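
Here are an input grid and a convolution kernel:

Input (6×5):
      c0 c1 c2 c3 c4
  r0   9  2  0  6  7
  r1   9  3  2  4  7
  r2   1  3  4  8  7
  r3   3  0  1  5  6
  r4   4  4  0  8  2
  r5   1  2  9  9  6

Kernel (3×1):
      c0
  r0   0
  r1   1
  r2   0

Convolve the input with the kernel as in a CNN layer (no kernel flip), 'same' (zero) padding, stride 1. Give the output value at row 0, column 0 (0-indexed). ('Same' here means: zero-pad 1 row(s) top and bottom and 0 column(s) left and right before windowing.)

The receptive field on the zero-padded input at this output position is [0 / 9 / 9]. Elementwise product with the kernel and sum: 9·1.

9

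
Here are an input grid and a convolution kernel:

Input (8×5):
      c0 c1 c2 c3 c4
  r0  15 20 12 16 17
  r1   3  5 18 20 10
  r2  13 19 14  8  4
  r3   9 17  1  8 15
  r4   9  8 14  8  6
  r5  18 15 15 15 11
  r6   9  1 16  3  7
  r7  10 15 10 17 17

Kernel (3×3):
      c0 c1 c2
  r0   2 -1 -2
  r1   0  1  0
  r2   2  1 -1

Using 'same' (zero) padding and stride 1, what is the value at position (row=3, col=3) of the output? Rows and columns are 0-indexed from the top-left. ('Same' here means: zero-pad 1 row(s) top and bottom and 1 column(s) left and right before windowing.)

50

The receptive field on the zero-padded input at this output position is [14 8 4 / 1 8 15 / 14 8 6]. Elementwise product with the kernel and sum: 14·2 + 8·-1 + 4·-2 + 8·1 + 14·2 + 8·1 + 6·-1.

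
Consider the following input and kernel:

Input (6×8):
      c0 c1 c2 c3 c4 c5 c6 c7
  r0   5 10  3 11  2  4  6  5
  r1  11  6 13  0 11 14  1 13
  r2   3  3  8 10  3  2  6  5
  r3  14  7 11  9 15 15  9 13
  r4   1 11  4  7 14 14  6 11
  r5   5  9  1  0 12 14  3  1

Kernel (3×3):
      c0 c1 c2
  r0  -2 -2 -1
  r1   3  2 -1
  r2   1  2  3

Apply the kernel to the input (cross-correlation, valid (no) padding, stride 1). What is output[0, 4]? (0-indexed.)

67

The receptive field on the input at this output position is [2 4 6 / 11 14 1 / 3 2 6]. Elementwise product with the kernel and sum: 2·-2 + 4·-2 + 6·-1 + 11·3 + 14·2 + 1·-1 + 3·1 + 2·2 + 6·3.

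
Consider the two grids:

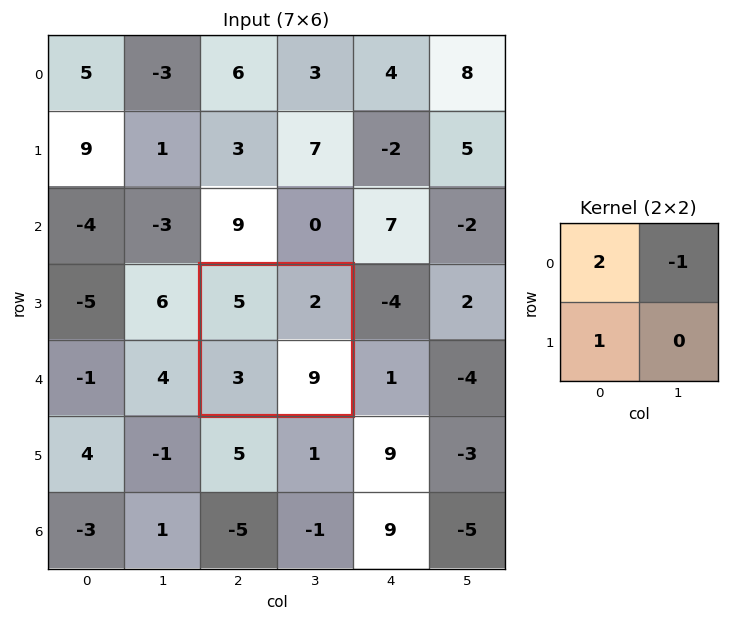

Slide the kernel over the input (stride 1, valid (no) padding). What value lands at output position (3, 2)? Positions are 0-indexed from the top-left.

The receptive field on the input at this output position is [5 2 / 3 9]. Elementwise product with the kernel and sum: 5·2 + 2·-1 + 3·1.

11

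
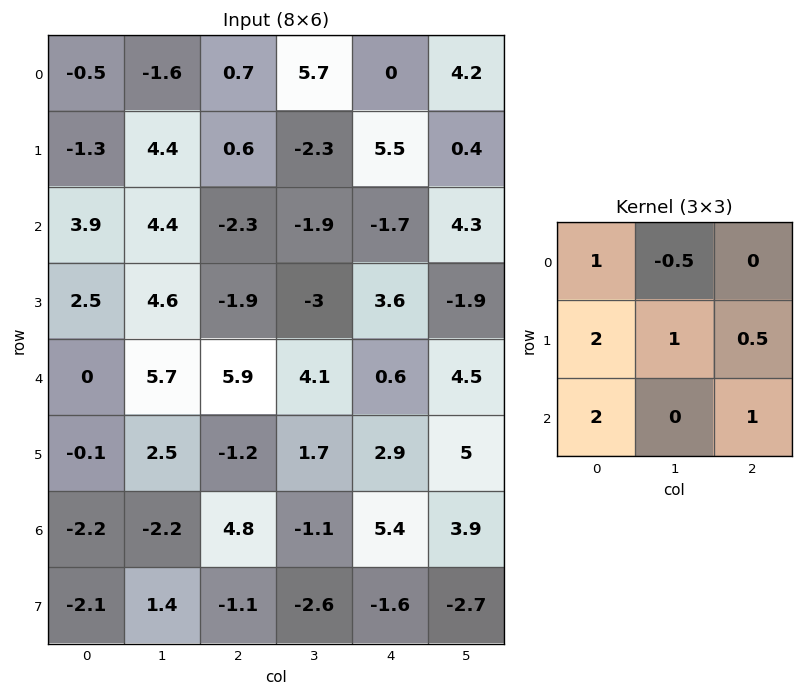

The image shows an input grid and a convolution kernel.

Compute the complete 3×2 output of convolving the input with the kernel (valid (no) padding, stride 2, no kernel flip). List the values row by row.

7.9 -6.8
16.25 6.05
-0.75 19.6

Output[0,0]: The receptive field on the input at this output position is [-0.5 -1.6 0.7 / -1.3 4.4 0.6 / 3.9 4.4 -2.3]. Elementwise product with the kernel and sum: -0.5·1 + -1.6·-0.5 + -1.3·2 + 4.4·1 + 0.6·0.5 + 3.9·2 + -2.3·1.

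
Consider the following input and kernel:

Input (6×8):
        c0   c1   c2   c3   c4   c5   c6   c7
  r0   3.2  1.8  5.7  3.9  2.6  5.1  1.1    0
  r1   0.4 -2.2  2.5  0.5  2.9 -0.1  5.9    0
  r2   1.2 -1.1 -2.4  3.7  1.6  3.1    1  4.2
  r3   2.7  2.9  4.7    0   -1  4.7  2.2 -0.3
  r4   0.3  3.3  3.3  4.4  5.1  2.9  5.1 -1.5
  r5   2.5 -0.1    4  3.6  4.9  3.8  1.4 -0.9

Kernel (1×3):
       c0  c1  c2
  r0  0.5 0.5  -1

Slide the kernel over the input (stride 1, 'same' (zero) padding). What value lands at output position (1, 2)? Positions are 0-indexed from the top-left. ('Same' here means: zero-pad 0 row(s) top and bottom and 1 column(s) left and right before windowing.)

-0.35

The receptive field on the zero-padded input at this output position is [-2.2 2.5 0.5]. Elementwise product with the kernel and sum: -2.2·0.5 + 2.5·0.5 + 0.5·-1.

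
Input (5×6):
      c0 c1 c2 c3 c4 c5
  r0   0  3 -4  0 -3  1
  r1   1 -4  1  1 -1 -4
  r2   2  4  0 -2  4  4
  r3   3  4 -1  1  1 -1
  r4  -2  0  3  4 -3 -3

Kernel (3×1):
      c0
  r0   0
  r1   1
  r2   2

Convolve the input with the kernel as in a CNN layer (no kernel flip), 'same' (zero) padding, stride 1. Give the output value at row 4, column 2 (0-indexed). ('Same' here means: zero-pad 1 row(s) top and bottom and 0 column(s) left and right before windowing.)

The receptive field on the zero-padded input at this output position is [-1 / 3 / 0]. Elementwise product with the kernel and sum: 3·1 + 0·2.

3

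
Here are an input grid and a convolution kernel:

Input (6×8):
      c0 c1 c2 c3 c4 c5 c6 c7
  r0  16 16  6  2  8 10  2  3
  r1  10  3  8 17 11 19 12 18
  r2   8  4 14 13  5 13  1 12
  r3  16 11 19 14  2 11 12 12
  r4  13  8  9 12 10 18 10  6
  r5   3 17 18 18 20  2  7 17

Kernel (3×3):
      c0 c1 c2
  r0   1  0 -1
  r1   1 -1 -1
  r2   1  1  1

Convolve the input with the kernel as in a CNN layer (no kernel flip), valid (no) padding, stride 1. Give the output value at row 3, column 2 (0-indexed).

The receptive field on the input at this output position is [19 14 2 / 9 12 10 / 18 18 20]. Elementwise product with the kernel and sum: 19·1 + 2·-1 + 9·1 + 12·-1 + 10·-1 + 18·1 + 18·1 + 20·1.

60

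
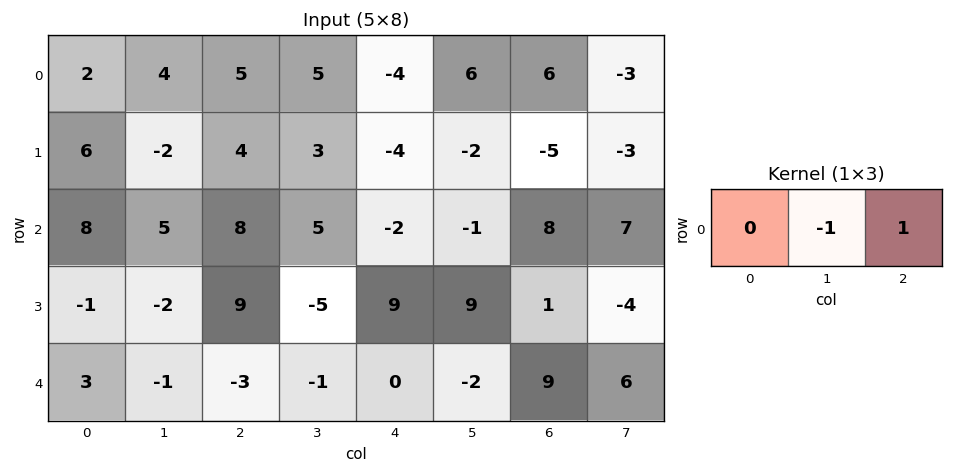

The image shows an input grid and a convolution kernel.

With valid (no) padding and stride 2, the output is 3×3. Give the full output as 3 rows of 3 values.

Output[0,0]: The receptive field on the input at this output position is [2 4 5]. Elementwise product with the kernel and sum: 4·-1 + 5·1.

1 -9 0
3 -7 9
-2 1 11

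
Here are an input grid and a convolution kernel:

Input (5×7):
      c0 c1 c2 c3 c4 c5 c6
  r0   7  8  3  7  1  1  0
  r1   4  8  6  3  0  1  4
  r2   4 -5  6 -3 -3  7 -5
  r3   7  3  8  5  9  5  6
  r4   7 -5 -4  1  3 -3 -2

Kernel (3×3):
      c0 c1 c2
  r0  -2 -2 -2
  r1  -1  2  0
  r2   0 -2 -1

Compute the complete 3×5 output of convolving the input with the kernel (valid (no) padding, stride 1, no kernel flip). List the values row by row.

Output[0,0]: The receptive field on the input at this output position is [7 8 3 / 4 8 6 / 4 -5 6]. Elementwise product with the kernel and sum: 7·-2 + 8·-2 + 3·-2 + 4·-1 + 8·2 + -5·-2 + 6·-1.
Output[0,1]: The receptive field on the input at this output position is [8 3 7 / 8 6 3 / -5 6 -3]. Elementwise product with the kernel and sum: 8·-2 + 3·-2 + 7·-2 + 8·-1 + 6·2 + 6·-2 + -3·-1.

-20 -41 -13 -22 -11
-64 -38 -49 -34 -9
3 24 -3 8 11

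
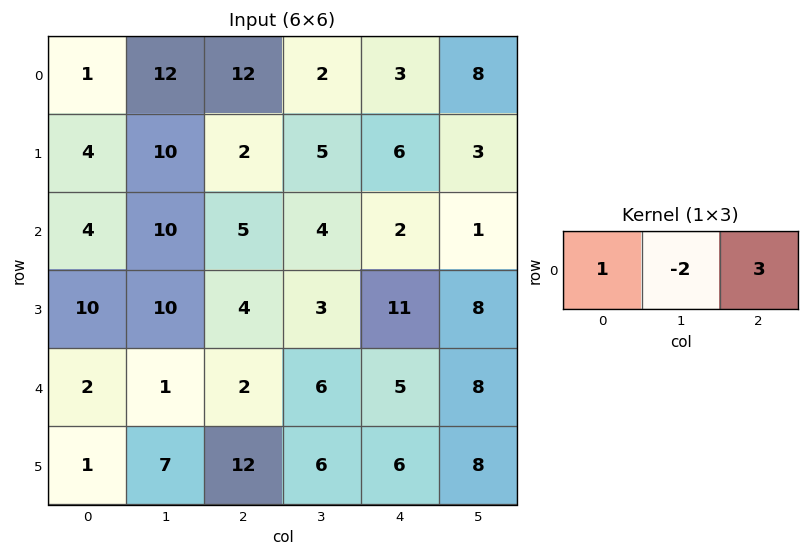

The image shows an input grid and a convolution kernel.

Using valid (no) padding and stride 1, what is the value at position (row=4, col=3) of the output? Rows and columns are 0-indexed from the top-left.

20

The receptive field on the input at this output position is [6 5 8]. Elementwise product with the kernel and sum: 6·1 + 5·-2 + 8·3.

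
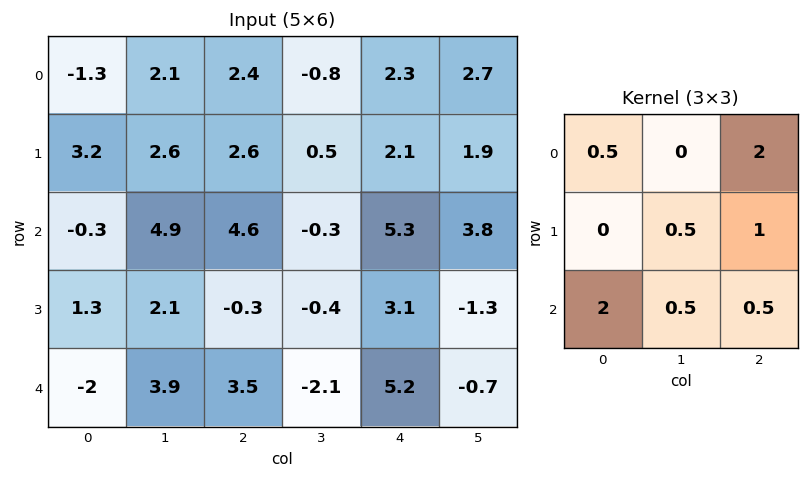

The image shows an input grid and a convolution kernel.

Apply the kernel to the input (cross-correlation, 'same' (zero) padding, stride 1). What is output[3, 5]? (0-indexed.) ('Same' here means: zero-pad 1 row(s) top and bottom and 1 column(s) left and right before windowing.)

The receptive field on the zero-padded input at this output position is [5.3 3.8 0 / 3.1 -1.3 0 / 5.2 -0.7 0]. Elementwise product with the kernel and sum: 5.3·0.5 + 0·2 + -1.3·0.5 + 0·1 + 5.2·2 + -0.7·0.5 + 0·0.5.

12.05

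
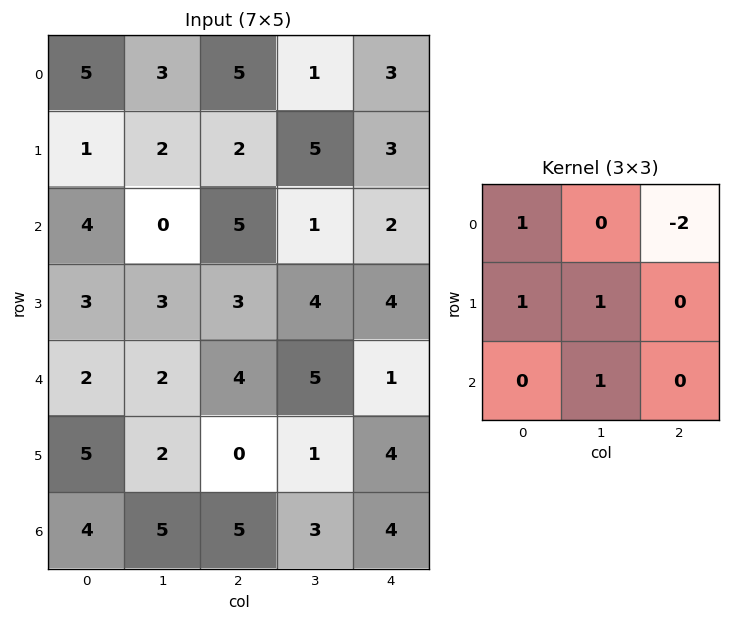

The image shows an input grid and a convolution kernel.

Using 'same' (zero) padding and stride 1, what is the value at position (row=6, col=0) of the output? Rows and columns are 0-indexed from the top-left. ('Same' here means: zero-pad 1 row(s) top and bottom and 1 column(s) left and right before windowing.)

0

The receptive field on the zero-padded input at this output position is [0 5 2 / 0 4 5 / 0 0 0]. Elementwise product with the kernel and sum: 0·1 + 2·-2 + 0·1 + 4·1 + 0·1.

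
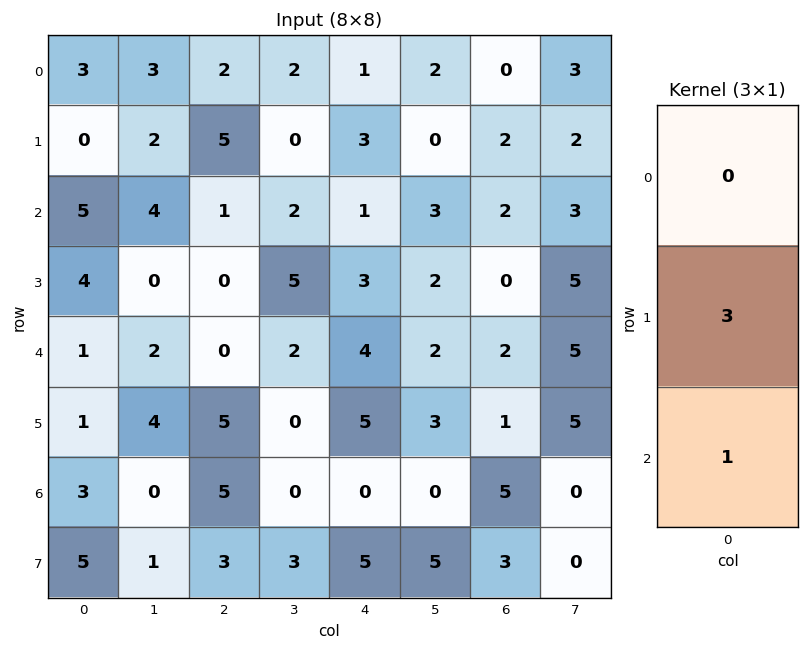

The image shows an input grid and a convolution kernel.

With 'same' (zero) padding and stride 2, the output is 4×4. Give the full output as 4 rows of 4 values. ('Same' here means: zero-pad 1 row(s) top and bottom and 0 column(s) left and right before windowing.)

9 11 6 2
19 3 6 6
4 5 17 7
14 18 5 18

Output[0,0]: The receptive field on the zero-padded input at this output position is [0 / 3 / 0]. Elementwise product with the kernel and sum: 3·3 + 0·1.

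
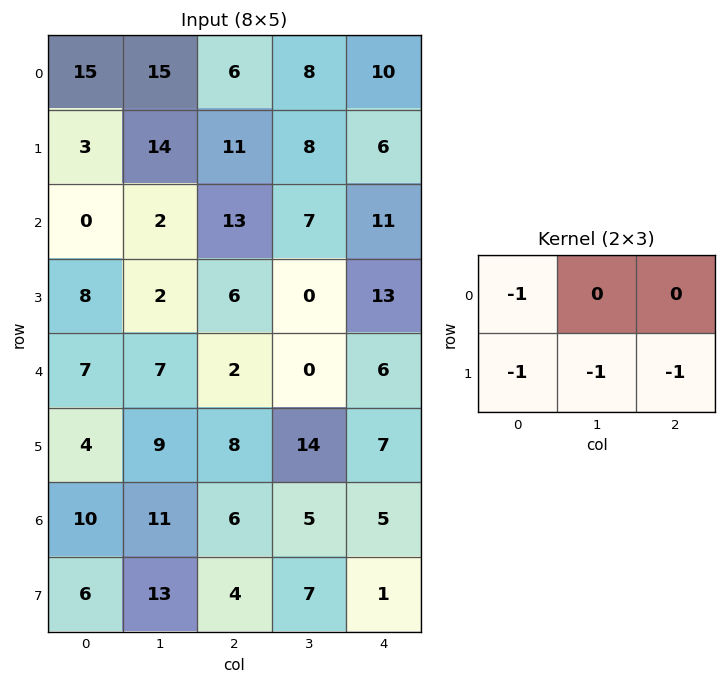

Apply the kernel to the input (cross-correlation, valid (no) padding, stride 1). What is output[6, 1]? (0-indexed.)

The receptive field on the input at this output position is [11 6 5 / 13 4 7]. Elementwise product with the kernel and sum: 11·-1 + 13·-1 + 4·-1 + 7·-1.

-35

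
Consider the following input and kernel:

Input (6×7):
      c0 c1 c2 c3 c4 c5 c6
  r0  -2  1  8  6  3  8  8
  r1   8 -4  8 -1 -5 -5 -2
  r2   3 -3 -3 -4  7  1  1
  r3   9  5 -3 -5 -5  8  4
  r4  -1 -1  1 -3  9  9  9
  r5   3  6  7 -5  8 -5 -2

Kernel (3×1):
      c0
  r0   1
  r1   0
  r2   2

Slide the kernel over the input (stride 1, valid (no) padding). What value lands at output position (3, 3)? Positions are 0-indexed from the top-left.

The receptive field on the input at this output position is [-5 / -3 / -5]. Elementwise product with the kernel and sum: -5·1 + -5·2.

-15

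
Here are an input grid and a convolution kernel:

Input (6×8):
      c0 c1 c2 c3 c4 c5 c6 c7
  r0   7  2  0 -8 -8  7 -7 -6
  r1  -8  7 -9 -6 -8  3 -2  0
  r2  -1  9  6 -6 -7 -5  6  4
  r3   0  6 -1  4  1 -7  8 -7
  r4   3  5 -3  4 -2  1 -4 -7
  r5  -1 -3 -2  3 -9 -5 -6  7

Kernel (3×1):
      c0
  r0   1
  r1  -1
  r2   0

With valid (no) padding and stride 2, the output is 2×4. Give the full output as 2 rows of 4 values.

Output[0,0]: The receptive field on the input at this output position is [7 / -8 / -1]. Elementwise product with the kernel and sum: 7·1 + -8·-1.

15 9 0 -5
-1 7 -8 -2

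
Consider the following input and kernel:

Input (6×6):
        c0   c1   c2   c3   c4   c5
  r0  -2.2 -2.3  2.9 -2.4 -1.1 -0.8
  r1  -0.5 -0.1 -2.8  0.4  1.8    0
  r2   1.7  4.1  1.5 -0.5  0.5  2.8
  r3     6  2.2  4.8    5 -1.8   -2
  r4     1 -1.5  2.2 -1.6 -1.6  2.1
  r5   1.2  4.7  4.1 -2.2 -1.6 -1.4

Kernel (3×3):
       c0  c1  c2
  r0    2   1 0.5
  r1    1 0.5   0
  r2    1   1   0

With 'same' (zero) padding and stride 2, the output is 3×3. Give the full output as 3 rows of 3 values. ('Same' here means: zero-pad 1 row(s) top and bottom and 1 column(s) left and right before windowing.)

Output[0,0]: The receptive field on the zero-padded input at this output position is [0 0 0 / 0 -2.2 -2.3 / 0 -0.5 -0.1]. Elementwise product with the kernel and sum: 0·2 + 0·1 + 0·0.5 + 0·1 + -2.2·0.5 + 0·1 + -0.5·1.
Output[0,1]: The receptive field on the zero-padded input at this output position is [0 0 0 / -2.3 2.9 -2.4 / -0.1 -2.8 0.4]. Elementwise product with the kernel and sum: 0·2 + 0·1 + 0·0.5 + -2.3·1 + 2.9·0.5 + -0.1·1 + -2.8·1.

-1.6 -3.75 -0.75
6.3 9.05 5.55
8.8 20.1 1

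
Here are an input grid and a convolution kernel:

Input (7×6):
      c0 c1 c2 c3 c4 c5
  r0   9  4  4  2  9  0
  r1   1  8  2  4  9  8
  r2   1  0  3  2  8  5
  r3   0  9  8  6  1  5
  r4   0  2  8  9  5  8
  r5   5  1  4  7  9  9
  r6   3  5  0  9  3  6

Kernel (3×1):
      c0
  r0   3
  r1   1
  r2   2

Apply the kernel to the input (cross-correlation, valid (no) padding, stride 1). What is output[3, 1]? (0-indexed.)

31

The receptive field on the input at this output position is [9 / 2 / 1]. Elementwise product with the kernel and sum: 9·3 + 2·1 + 1·2.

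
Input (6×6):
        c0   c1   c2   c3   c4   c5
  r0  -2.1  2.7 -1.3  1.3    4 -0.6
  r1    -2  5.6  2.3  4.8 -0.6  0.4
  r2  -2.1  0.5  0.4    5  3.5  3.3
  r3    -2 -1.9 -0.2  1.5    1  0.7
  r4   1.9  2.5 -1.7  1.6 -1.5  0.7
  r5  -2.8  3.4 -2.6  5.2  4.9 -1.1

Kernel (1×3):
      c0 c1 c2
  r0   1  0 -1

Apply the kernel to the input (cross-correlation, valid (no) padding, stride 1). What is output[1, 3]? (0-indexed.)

4.4

The receptive field on the input at this output position is [4.8 -0.6 0.4]. Elementwise product with the kernel and sum: 4.8·1 + 0.4·-1.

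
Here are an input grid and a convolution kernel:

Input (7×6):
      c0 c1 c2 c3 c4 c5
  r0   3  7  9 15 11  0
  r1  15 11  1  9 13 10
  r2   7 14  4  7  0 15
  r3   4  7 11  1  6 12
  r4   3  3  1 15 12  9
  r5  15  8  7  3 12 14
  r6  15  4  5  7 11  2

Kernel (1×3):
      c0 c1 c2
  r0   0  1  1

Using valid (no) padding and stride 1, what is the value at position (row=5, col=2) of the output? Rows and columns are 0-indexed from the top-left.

The receptive field on the input at this output position is [7 3 12]. Elementwise product with the kernel and sum: 3·1 + 12·1.

15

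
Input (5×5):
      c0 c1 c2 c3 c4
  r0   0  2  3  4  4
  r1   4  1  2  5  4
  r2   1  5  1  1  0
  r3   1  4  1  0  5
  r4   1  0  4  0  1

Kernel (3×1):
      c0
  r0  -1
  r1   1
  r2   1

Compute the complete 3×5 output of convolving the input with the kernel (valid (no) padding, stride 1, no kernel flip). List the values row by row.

Output[0,0]: The receptive field on the input at this output position is [0 / 4 / 1]. Elementwise product with the kernel and sum: 0·-1 + 4·1 + 1·1.

5 4 0 2 0
-2 8 0 -4 1
1 -1 4 -1 6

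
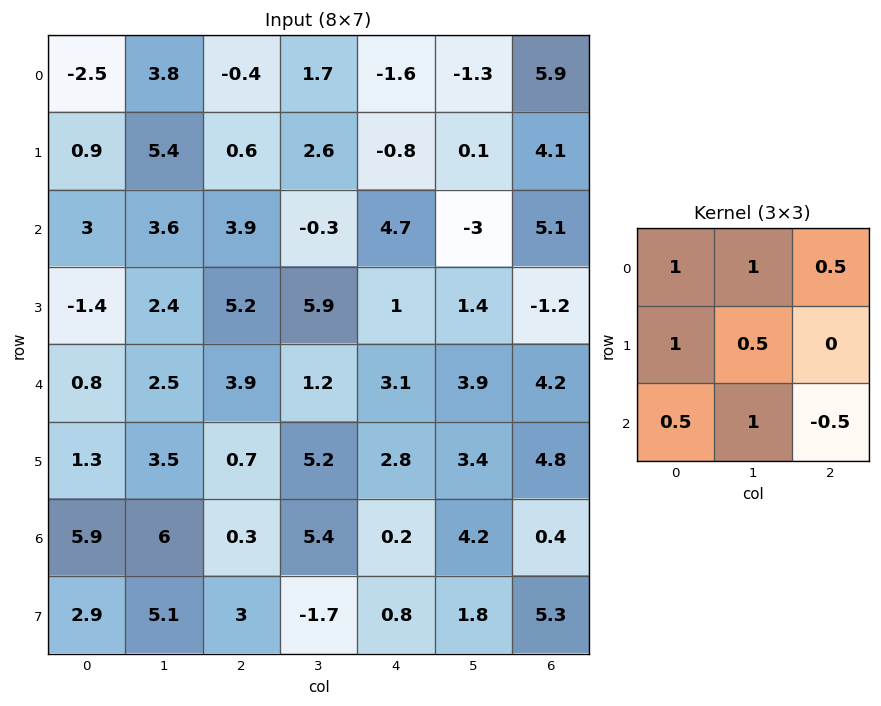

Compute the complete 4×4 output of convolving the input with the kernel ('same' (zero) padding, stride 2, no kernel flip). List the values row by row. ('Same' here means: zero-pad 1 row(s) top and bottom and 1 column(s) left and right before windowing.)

Output[0,0]: The receptive field on the zero-padded input at this output position is [0 0 0 / 0 -2.5 3.8 / 0 0.9 5.4]. Elementwise product with the kernel and sum: 0·1 + 0·1 + 0·0.5 + 0·1 + -2.5·0.5 + 0·0.5 + 0.9·1 + 5.4·-0.5.
Output[0,1]: The receptive field on the zero-padded input at this output position is [0 0 0 / 3.8 -0.4 1.7 / 5.4 0.6 2.6]. Elementwise product with the kernel and sum: 0·1 + 0·1 + 0·0.5 + 3.8·1 + -0.4·0.5 + 5.4·0.5 + 0.6·1 + 2.6·-0.5.

-3.05 5.6 1.35 5.8
2.5 16.3 7.15 3.25
-0.25 14.85 14.05 12.7
6.35 19.35 14.25 18.8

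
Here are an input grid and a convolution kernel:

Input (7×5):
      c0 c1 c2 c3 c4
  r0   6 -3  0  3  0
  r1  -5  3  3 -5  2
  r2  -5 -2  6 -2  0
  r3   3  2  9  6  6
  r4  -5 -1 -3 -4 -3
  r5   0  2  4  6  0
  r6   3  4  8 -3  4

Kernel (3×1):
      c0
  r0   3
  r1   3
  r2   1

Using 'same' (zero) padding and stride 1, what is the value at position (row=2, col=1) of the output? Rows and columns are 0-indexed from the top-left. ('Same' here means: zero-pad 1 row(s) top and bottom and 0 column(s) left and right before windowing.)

The receptive field on the zero-padded input at this output position is [3 / -2 / 2]. Elementwise product with the kernel and sum: 3·3 + -2·3 + 2·1.

5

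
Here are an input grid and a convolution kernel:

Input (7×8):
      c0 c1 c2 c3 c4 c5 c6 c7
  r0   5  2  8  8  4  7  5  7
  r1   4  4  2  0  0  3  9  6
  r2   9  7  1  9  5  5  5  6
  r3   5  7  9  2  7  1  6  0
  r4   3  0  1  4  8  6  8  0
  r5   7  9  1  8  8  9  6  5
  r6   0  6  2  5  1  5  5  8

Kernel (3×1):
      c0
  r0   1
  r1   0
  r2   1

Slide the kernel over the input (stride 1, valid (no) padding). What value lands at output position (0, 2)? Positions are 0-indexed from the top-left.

9

The receptive field on the input at this output position is [8 / 2 / 1]. Elementwise product with the kernel and sum: 8·1 + 1·1.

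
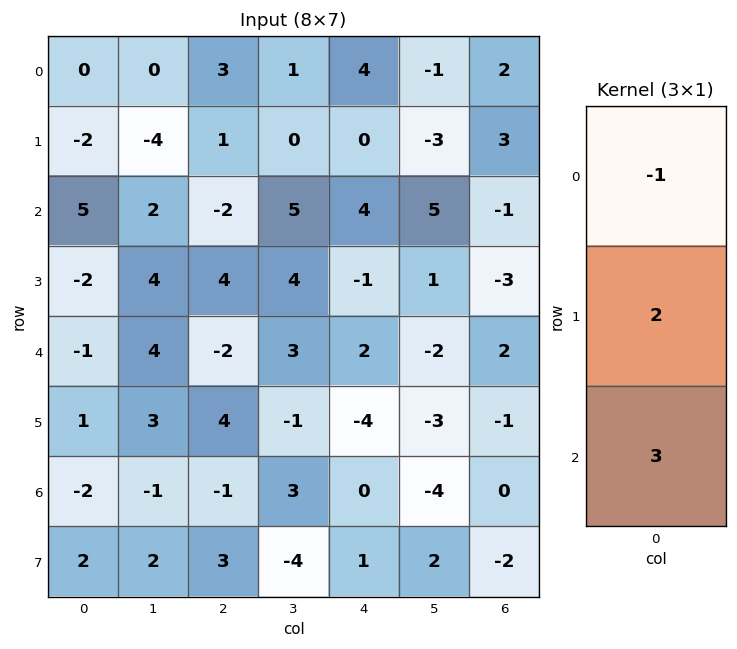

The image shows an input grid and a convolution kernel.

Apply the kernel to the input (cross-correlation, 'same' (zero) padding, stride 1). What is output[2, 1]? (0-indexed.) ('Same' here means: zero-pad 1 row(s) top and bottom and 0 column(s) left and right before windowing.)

The receptive field on the zero-padded input at this output position is [-4 / 2 / 4]. Elementwise product with the kernel and sum: -4·-1 + 2·2 + 4·3.

20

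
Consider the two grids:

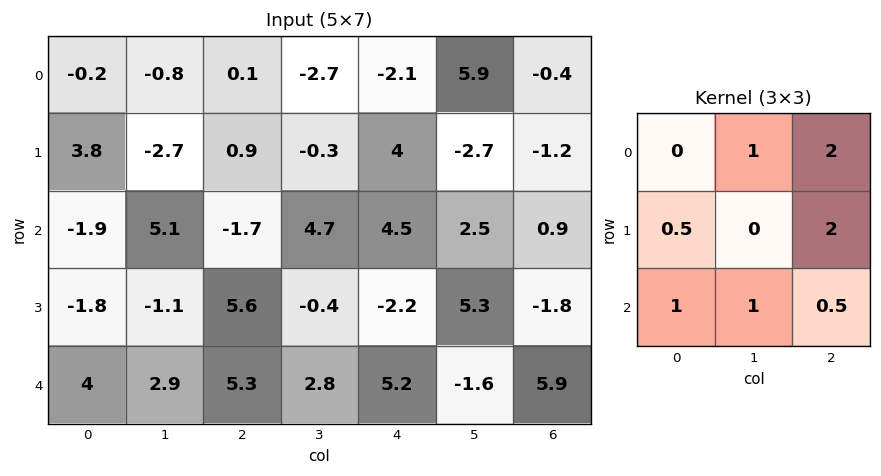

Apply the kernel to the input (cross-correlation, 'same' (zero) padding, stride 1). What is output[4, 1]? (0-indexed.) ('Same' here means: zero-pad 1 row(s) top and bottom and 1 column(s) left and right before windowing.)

22.7

The receptive field on the zero-padded input at this output position is [-1.8 -1.1 5.6 / 4 2.9 5.3 / 0 0 0]. Elementwise product with the kernel and sum: -1.1·1 + 5.6·2 + 4·0.5 + 5.3·2 + 0·1 + 0·1 + 0·0.5.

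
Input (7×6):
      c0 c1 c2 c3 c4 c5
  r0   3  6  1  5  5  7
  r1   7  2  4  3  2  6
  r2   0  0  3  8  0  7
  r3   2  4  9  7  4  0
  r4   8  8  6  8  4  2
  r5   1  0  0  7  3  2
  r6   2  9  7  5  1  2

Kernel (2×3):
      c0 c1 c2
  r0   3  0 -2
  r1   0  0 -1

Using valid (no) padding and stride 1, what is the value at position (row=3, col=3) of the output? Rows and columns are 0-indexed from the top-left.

19

The receptive field on the input at this output position is [7 4 0 / 8 4 2]. Elementwise product with the kernel and sum: 7·3 + 0·-2 + 2·-1.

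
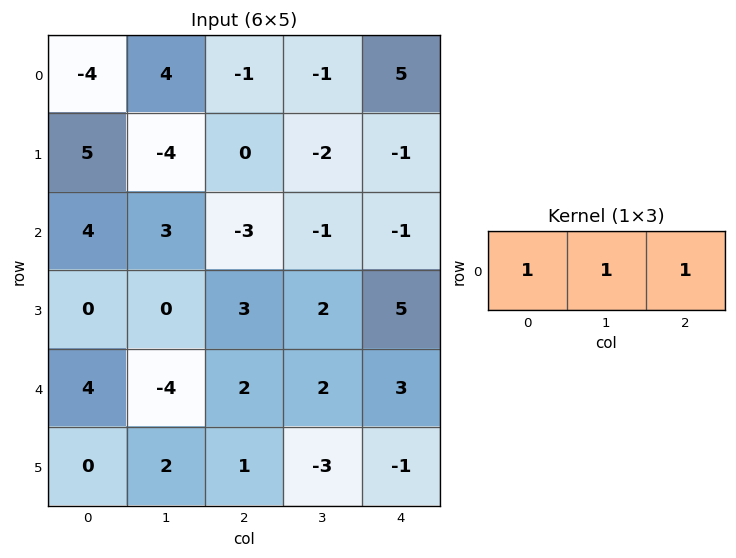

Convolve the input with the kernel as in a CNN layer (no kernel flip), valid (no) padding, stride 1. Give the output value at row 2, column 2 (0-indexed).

The receptive field on the input at this output position is [-3 -1 -1]. Elementwise product with the kernel and sum: -3·1 + -1·1 + -1·1.

-5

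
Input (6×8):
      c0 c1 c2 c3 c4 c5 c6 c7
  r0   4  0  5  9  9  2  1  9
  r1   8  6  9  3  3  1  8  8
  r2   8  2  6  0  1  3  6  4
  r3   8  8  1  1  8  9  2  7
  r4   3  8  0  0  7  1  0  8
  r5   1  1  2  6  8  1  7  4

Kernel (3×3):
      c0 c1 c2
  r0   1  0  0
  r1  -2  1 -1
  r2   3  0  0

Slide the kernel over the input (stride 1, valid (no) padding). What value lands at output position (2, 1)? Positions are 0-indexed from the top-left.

10

The receptive field on the input at this output position is [2 6 0 / 8 1 1 / 8 0 0]. Elementwise product with the kernel and sum: 2·1 + 8·-2 + 1·1 + 1·-1 + 8·3.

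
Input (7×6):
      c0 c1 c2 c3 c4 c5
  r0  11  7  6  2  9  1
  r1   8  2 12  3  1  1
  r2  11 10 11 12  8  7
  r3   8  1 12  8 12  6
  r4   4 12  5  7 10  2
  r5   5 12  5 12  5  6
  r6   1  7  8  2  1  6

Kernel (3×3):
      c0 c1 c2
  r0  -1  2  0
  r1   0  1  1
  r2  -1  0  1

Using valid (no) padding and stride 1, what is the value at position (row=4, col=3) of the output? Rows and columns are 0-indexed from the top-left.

28

The receptive field on the input at this output position is [7 10 2 / 12 5 6 / 2 1 6]. Elementwise product with the kernel and sum: 7·-1 + 10·2 + 5·1 + 6·1 + 2·-1 + 6·1.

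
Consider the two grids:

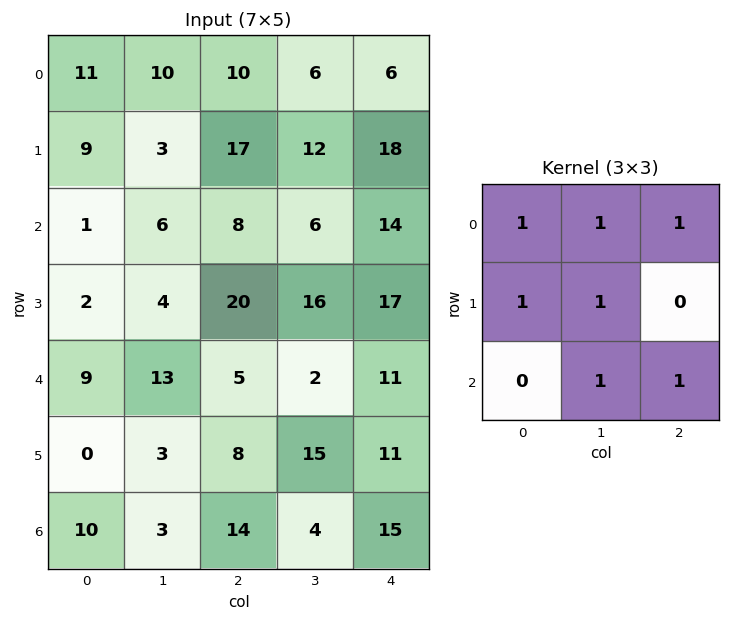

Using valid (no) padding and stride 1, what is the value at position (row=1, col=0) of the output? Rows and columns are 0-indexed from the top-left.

The receptive field on the input at this output position is [9 3 17 / 1 6 8 / 2 4 20]. Elementwise product with the kernel and sum: 9·1 + 3·1 + 17·1 + 1·1 + 6·1 + 4·1 + 20·1.

60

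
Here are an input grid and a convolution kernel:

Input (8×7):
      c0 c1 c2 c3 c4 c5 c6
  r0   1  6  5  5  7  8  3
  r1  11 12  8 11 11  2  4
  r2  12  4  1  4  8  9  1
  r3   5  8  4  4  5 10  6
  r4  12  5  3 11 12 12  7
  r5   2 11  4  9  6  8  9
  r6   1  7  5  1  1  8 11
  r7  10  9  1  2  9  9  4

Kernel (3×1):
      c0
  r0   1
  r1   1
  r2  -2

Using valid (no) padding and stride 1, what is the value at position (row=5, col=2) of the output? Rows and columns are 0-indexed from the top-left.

The receptive field on the input at this output position is [4 / 5 / 1]. Elementwise product with the kernel and sum: 4·1 + 5·1 + 1·-2.

7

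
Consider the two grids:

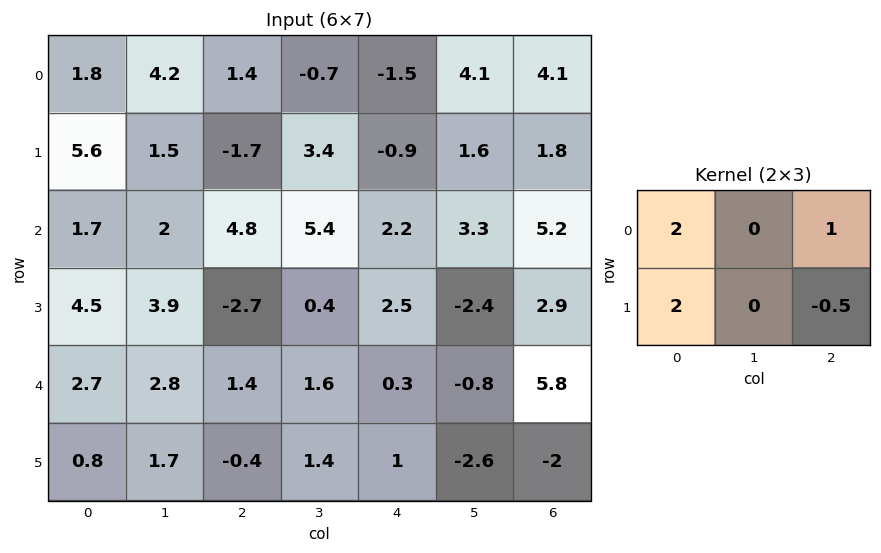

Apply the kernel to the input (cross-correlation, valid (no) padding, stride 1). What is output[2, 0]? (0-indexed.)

18.55

The receptive field on the input at this output position is [1.7 2 4.8 / 4.5 3.9 -2.7]. Elementwise product with the kernel and sum: 1.7·2 + 4.8·1 + 4.5·2 + -2.7·-0.5.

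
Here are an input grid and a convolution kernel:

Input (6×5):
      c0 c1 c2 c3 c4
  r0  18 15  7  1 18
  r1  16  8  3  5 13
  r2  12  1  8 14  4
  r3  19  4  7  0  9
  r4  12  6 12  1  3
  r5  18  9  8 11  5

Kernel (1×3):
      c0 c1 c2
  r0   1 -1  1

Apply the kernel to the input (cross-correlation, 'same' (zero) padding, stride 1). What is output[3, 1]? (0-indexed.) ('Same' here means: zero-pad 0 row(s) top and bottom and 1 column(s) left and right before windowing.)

22

The receptive field on the zero-padded input at this output position is [19 4 7]. Elementwise product with the kernel and sum: 19·1 + 4·-1 + 7·1.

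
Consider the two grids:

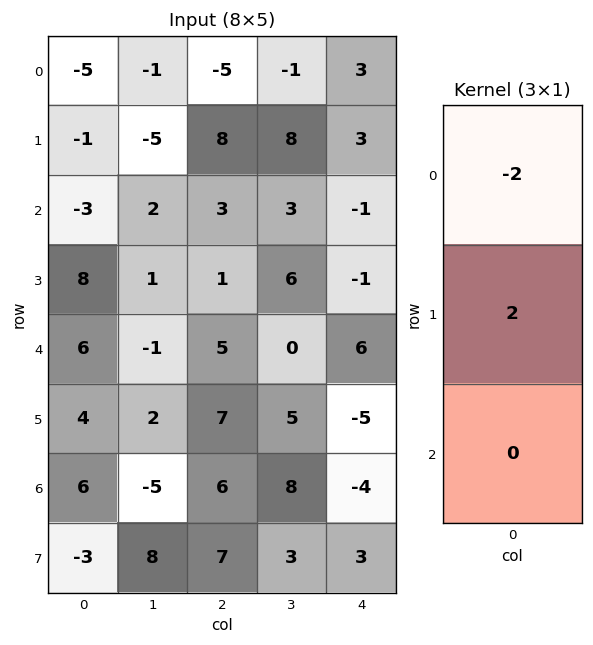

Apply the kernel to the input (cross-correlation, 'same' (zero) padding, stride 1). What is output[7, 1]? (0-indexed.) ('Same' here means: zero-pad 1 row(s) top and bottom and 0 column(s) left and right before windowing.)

The receptive field on the zero-padded input at this output position is [-5 / 8 / 0]. Elementwise product with the kernel and sum: -5·-2 + 8·2.

26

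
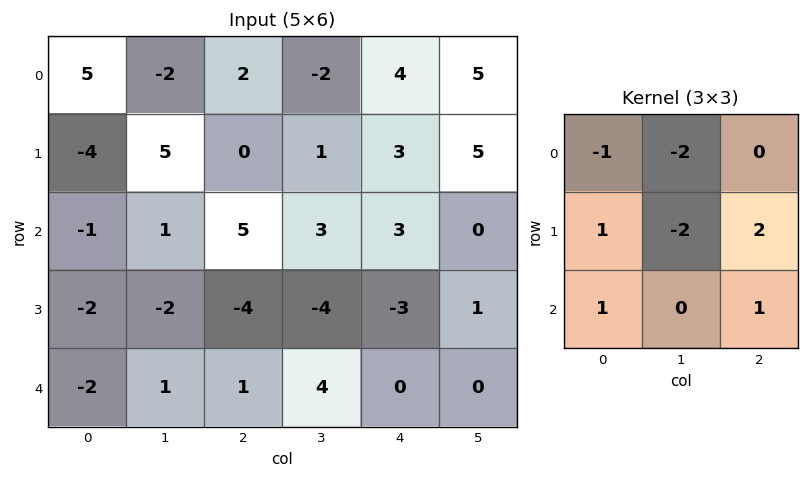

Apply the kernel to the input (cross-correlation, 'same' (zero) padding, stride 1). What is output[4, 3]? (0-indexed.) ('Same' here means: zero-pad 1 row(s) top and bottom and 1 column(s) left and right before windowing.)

The receptive field on the zero-padded input at this output position is [-4 -4 -3 / 1 4 0 / 0 0 0]. Elementwise product with the kernel and sum: -4·-1 + -4·-2 + 1·1 + 4·-2 + 0·2 + 0·1 + 0·1.

5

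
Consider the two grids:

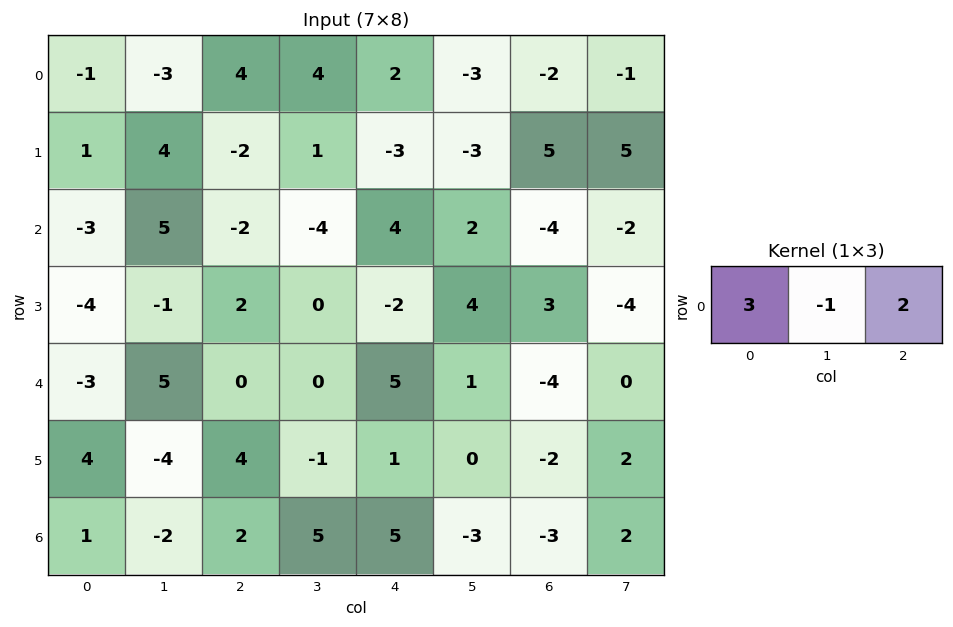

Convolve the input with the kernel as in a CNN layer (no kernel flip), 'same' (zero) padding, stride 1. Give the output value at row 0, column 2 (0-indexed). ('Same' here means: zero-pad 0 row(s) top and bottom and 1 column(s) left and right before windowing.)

-5

The receptive field on the zero-padded input at this output position is [-3 4 4]. Elementwise product with the kernel and sum: -3·3 + 4·-1 + 4·2.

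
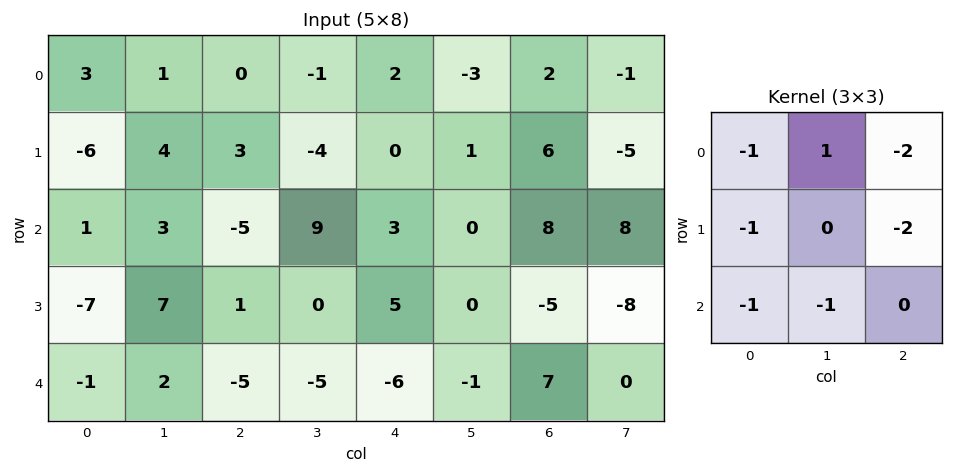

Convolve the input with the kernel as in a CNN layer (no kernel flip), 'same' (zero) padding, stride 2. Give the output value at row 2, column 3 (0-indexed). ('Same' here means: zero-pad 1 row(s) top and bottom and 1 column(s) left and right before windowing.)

The receptive field on the zero-padded input at this output position is [0 -5 -8 / -1 7 0 / 0 0 0]. Elementwise product with the kernel and sum: 0·-1 + -5·1 + -8·-2 + -1·-1 + 0·-2 + 0·-1 + 0·-1.

12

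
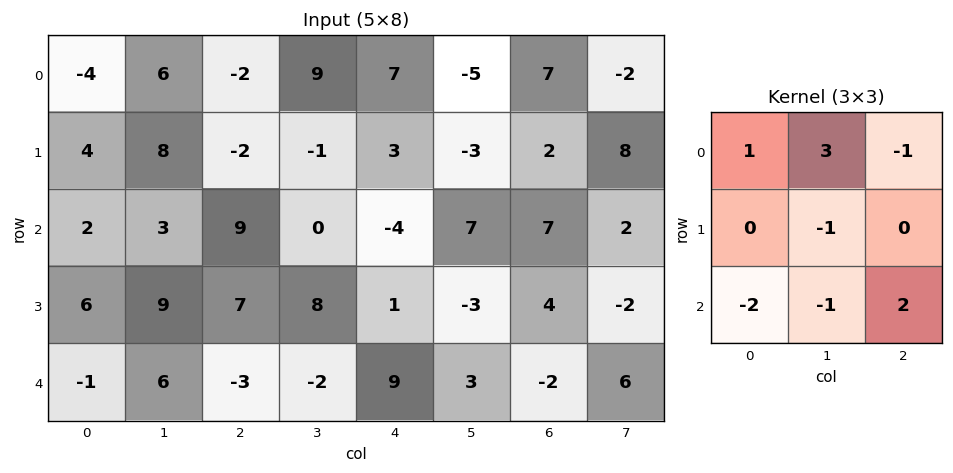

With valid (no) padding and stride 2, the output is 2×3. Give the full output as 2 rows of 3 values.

Output[0,0]: The receptive field on the input at this output position is [-4 6 -2 / 4 8 -2 / 2 3 9]. Elementwise product with the kernel and sum: -4·1 + 6·3 + -2·-1 + 8·-1 + 2·-2 + 3·-1 + 9·2.

19 -7 3
-17 31 -12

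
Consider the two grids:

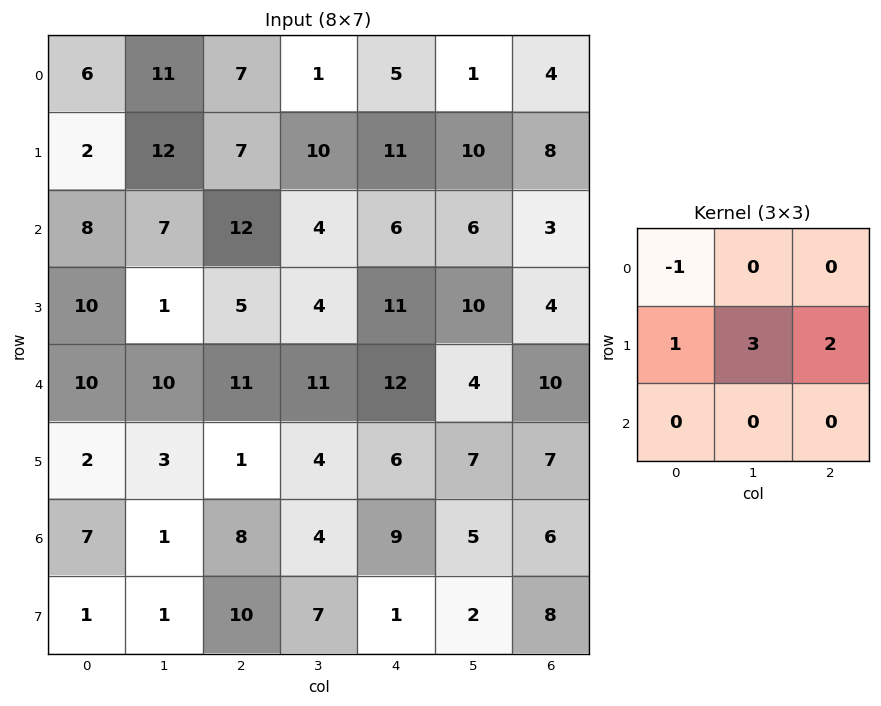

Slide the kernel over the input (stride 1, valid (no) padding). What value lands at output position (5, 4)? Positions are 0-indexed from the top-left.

The receptive field on the input at this output position is [6 7 7 / 9 5 6 / 1 2 8]. Elementwise product with the kernel and sum: 6·-1 + 9·1 + 5·3 + 6·2.

30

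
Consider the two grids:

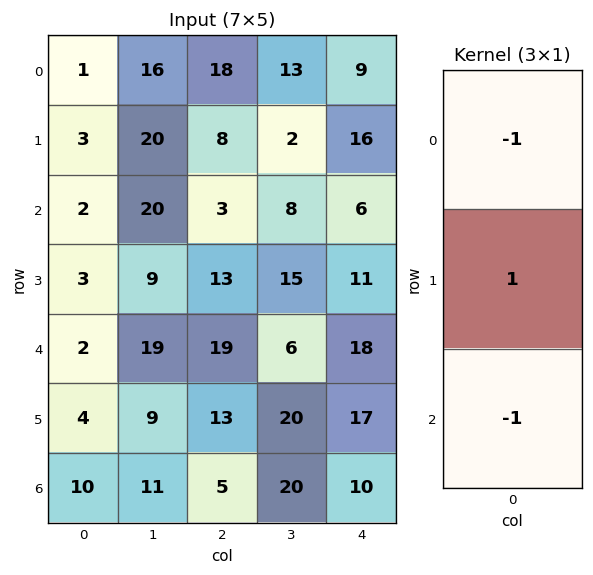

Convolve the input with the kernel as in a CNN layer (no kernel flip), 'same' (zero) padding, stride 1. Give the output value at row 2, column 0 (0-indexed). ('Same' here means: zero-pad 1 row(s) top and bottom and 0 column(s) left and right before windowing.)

The receptive field on the zero-padded input at this output position is [3 / 2 / 3]. Elementwise product with the kernel and sum: 3·-1 + 2·1 + 3·-1.

-4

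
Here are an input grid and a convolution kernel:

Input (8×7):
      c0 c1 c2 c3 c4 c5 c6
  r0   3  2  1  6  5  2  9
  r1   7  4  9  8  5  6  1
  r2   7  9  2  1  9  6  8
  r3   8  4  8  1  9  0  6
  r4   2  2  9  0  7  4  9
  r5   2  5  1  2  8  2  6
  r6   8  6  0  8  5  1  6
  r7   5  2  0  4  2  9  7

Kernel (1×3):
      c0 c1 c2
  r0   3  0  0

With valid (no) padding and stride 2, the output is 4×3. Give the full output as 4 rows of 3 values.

9 3 15
21 6 27
6 27 21
24 0 15

Output[0,0]: The receptive field on the input at this output position is [3 2 1]. Elementwise product with the kernel and sum: 3·3.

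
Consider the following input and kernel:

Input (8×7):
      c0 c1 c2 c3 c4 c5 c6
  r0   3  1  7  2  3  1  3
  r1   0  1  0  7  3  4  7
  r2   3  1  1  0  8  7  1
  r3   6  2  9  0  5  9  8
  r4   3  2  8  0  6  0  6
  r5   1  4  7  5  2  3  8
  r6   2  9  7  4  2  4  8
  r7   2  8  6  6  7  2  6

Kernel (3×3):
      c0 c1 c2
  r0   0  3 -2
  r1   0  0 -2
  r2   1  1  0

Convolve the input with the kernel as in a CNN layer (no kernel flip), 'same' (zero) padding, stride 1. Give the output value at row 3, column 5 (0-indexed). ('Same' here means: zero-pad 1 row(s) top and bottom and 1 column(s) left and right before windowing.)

The receptive field on the zero-padded input at this output position is [8 7 1 / 5 9 8 / 6 0 6]. Elementwise product with the kernel and sum: 7·3 + 1·-2 + 8·-2 + 6·1 + 0·1.

9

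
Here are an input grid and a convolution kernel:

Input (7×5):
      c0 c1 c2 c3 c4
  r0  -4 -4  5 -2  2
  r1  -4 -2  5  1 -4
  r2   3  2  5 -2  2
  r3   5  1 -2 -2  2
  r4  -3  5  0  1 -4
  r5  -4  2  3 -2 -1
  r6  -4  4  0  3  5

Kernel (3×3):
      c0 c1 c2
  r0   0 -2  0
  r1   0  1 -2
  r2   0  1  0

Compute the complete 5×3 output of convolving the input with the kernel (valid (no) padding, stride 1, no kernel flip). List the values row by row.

Output[0,0]: The receptive field on the input at this output position is [-4 -4 5 / -4 -2 5 / 3 2 5]. Elementwise product with the kernel and sum: -4·-2 + -2·1 + 5·-2 + 2·1.

-2 -2 11
-3 -3 -10
6 -8 -1
5 5 11
-10 7 1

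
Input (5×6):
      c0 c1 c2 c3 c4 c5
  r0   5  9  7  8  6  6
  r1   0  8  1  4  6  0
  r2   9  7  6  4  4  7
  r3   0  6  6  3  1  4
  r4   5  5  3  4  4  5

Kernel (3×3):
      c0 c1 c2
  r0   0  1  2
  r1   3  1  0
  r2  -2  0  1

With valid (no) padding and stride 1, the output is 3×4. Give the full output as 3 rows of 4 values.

Output[0,0]: The receptive field on the input at this output position is [5 9 7 / 0 8 1 / 9 7 6]. Elementwise product with the kernel and sum: 9·1 + 7·2 + 0·3 + 8·1 + 9·-2 + 6·1.
Output[0,1]: The receptive field on the input at this output position is [9 7 8 / 8 1 4 / 7 6 4]. Elementwise product with the kernel and sum: 7·1 + 8·2 + 8·3 + 1·1 + 7·-2 + 4·1.

19 38 19 35
50 27 27 20
18 32 31 25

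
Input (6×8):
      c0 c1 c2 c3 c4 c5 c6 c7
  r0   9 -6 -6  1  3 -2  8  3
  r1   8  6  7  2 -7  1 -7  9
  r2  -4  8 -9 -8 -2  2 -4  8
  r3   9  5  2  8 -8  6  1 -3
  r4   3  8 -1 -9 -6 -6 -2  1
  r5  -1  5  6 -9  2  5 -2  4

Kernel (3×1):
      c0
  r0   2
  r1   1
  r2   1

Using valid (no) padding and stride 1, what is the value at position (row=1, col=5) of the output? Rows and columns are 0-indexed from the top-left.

10

The receptive field on the input at this output position is [1 / 2 / 6]. Elementwise product with the kernel and sum: 1·2 + 2·1 + 6·1.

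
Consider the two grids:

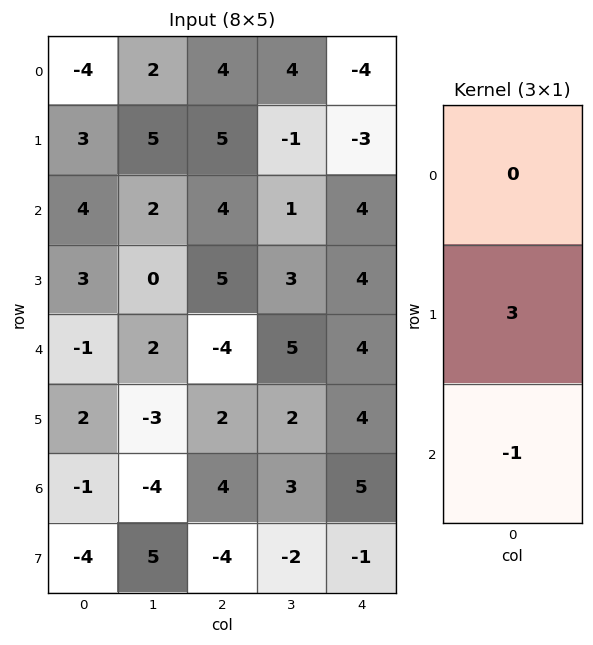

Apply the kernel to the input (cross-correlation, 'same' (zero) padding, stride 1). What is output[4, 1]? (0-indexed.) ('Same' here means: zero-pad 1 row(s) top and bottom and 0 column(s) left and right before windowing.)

The receptive field on the zero-padded input at this output position is [0 / 2 / -3]. Elementwise product with the kernel and sum: 2·3 + -3·-1.

9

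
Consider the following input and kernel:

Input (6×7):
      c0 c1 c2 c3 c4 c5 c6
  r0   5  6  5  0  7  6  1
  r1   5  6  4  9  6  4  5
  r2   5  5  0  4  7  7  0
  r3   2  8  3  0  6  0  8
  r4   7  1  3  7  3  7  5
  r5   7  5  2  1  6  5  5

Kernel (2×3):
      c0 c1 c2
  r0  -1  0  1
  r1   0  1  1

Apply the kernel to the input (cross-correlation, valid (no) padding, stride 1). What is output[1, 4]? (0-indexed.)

6

The receptive field on the input at this output position is [6 4 5 / 7 7 0]. Elementwise product with the kernel and sum: 6·-1 + 5·1 + 7·1 + 0·1.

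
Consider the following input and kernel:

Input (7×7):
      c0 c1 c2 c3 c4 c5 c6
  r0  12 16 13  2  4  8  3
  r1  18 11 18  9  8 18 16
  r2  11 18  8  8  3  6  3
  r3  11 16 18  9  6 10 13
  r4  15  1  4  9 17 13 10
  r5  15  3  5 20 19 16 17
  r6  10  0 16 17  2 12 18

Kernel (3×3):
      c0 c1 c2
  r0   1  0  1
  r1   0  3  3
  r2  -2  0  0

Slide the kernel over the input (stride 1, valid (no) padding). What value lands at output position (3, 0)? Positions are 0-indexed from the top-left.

14

The receptive field on the input at this output position is [11 16 18 / 15 1 4 / 15 3 5]. Elementwise product with the kernel and sum: 11·1 + 18·1 + 1·3 + 4·3 + 15·-2.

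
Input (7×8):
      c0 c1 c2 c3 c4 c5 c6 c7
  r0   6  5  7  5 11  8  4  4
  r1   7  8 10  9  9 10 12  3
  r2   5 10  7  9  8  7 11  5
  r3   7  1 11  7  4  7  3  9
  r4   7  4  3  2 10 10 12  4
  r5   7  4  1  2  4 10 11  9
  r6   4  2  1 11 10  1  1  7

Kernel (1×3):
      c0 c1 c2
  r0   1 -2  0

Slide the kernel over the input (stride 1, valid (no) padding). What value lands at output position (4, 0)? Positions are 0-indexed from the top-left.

The receptive field on the input at this output position is [7 4 3]. Elementwise product with the kernel and sum: 7·1 + 4·-2.

-1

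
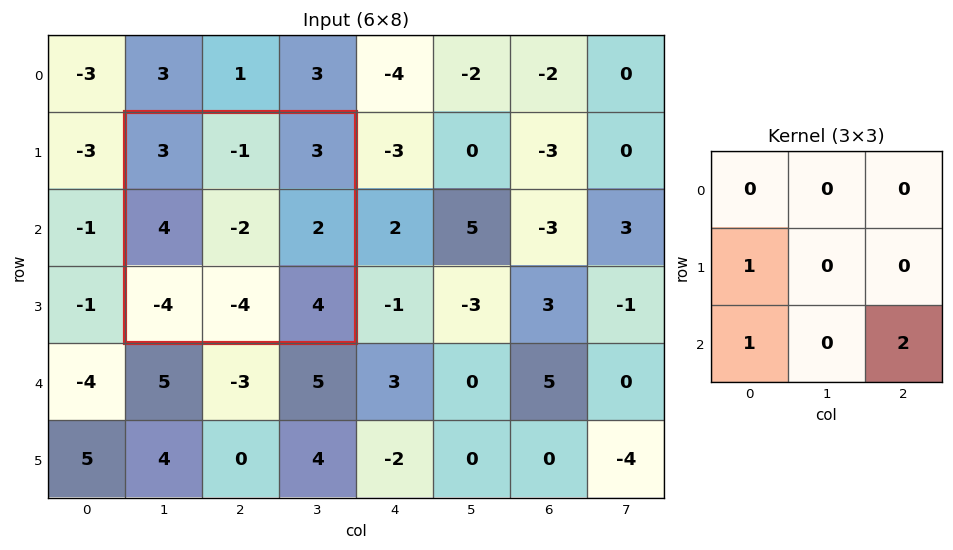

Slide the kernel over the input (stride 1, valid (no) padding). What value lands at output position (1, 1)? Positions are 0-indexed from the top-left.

8

The receptive field on the input at this output position is [3 -1 3 / 4 -2 2 / -4 -4 4]. Elementwise product with the kernel and sum: 4·1 + -4·1 + 4·2.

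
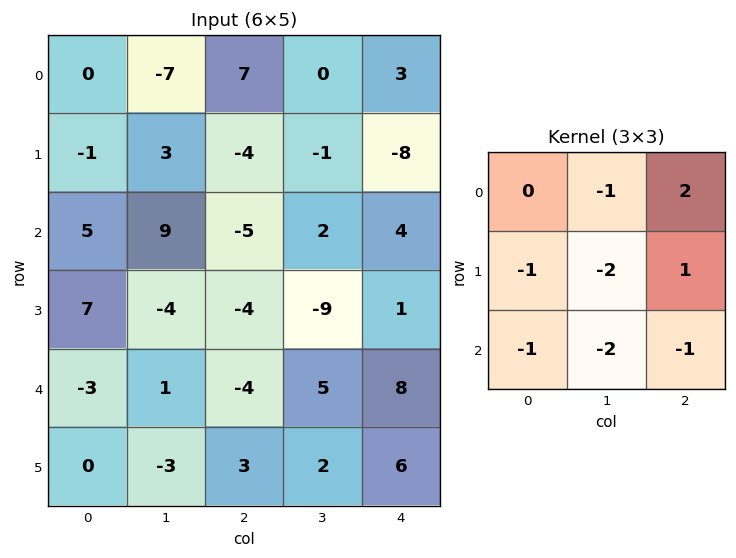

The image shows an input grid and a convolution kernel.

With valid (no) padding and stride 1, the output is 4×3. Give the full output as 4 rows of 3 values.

-6 -4 1
-34 26 11
-17 14 15
-4 -7 0

Output[0,0]: The receptive field on the input at this output position is [0 -7 7 / -1 3 -4 / 5 9 -5]. Elementwise product with the kernel and sum: -7·-1 + 7·2 + -1·-1 + 3·-2 + -4·1 + 5·-1 + 9·-2 + -5·-1.
Output[0,1]: The receptive field on the input at this output position is [-7 7 0 / 3 -4 -1 / 9 -5 2]. Elementwise product with the kernel and sum: 7·-1 + 0·2 + 3·-1 + -4·-2 + -1·1 + 9·-1 + -5·-2 + 2·-1.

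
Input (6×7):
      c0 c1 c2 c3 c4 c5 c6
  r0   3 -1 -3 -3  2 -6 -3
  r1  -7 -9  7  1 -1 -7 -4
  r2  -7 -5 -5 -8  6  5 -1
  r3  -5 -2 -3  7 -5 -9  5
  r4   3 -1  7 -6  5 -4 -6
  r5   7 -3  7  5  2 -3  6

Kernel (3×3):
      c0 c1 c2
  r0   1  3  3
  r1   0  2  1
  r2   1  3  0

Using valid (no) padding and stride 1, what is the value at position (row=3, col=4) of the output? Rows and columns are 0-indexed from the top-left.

-38

The receptive field on the input at this output position is [-5 -9 5 / 5 -4 -6 / 2 -3 6]. Elementwise product with the kernel and sum: -5·1 + -9·3 + 5·3 + -4·2 + -6·1 + 2·1 + -3·3.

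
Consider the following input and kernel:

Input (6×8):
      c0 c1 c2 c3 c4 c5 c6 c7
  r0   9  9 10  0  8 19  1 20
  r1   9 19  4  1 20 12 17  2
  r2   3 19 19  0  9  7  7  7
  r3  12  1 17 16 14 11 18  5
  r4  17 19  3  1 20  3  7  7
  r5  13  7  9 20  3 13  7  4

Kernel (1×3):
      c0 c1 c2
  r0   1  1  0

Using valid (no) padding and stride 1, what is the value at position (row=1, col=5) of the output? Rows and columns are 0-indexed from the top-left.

The receptive field on the input at this output position is [12 17 2]. Elementwise product with the kernel and sum: 12·1 + 17·1.

29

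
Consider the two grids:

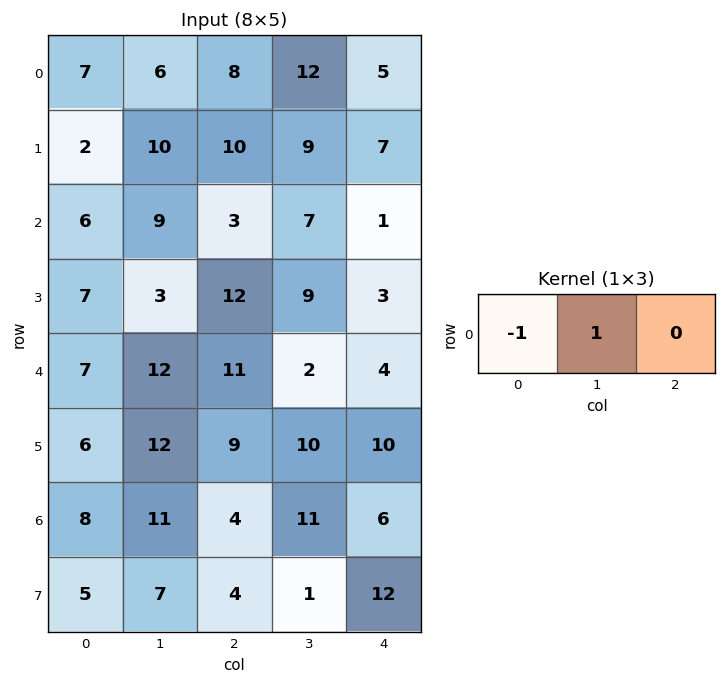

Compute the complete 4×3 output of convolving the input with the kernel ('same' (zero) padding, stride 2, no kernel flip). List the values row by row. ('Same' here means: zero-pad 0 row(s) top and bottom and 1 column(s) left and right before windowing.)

Output[0,0]: The receptive field on the zero-padded input at this output position is [0 7 6]. Elementwise product with the kernel and sum: 0·-1 + 7·1.

7 2 -7
6 -6 -6
7 -1 2
8 -7 -5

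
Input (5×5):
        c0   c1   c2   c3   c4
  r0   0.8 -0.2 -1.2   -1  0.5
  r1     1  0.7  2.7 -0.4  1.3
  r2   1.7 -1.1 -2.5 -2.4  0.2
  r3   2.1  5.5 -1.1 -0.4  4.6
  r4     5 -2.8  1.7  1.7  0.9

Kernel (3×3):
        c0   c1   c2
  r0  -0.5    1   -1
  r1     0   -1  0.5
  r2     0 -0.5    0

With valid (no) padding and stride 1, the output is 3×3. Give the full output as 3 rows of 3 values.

Output[0,0]: The receptive field on the input at this output position is [0.8 -0.2 -1.2 / 1 0.7 2.7 / 1.7 -1.1 -2.5]. Elementwise product with the kernel and sum: 0.8·-0.5 + -0.2·1 + -1.2·-1 + 0.7·-1 + 2.7·0.5 + -1.1·-0.5.

1.8 -1.75 1.35
-5.4 4.6 -0.35
-4.1 0.5 0.5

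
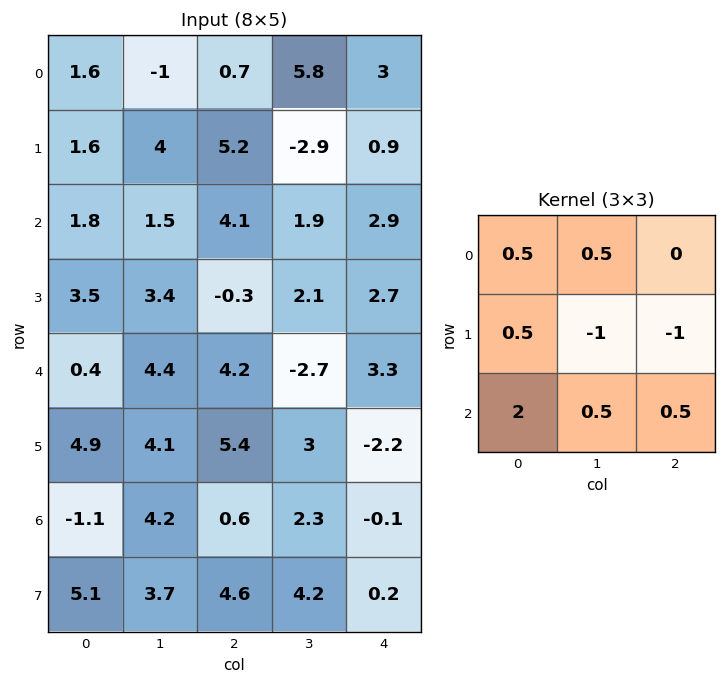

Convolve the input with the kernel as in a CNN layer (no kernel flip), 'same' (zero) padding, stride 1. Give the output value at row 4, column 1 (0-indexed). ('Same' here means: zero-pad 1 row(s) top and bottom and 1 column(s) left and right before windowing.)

9.6

The receptive field on the zero-padded input at this output position is [3.5 3.4 -0.3 / 0.4 4.4 4.2 / 4.9 4.1 5.4]. Elementwise product with the kernel and sum: 3.5·0.5 + 3.4·0.5 + 0.4·0.5 + 4.4·-1 + 4.2·-1 + 4.9·2 + 4.1·0.5 + 5.4·0.5.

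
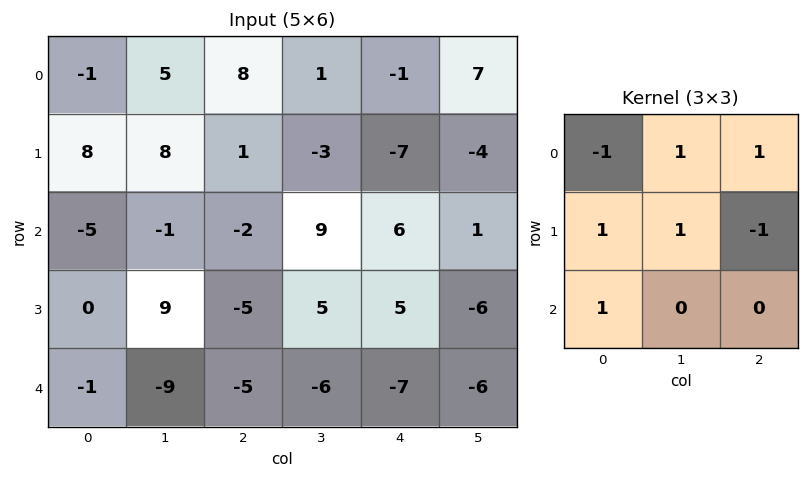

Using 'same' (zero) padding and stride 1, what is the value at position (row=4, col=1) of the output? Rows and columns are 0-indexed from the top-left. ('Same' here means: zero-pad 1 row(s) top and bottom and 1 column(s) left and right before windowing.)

The receptive field on the zero-padded input at this output position is [0 9 -5 / -1 -9 -5 / 0 0 0]. Elementwise product with the kernel and sum: 0·-1 + 9·1 + -5·1 + -1·1 + -9·1 + -5·-1 + 0·1.

-1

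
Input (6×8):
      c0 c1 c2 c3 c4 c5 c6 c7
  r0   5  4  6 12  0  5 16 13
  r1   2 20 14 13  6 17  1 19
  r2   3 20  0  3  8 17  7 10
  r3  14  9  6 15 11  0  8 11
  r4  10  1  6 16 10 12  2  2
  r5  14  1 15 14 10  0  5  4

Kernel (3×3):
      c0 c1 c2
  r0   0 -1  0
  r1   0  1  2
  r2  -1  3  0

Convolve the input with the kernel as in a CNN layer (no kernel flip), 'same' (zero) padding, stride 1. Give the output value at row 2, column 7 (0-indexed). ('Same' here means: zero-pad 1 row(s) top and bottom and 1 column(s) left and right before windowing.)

The receptive field on the zero-padded input at this output position is [1 19 0 / 7 10 0 / 8 11 0]. Elementwise product with the kernel and sum: 19·-1 + 10·1 + 0·2 + 8·-1 + 11·3.

16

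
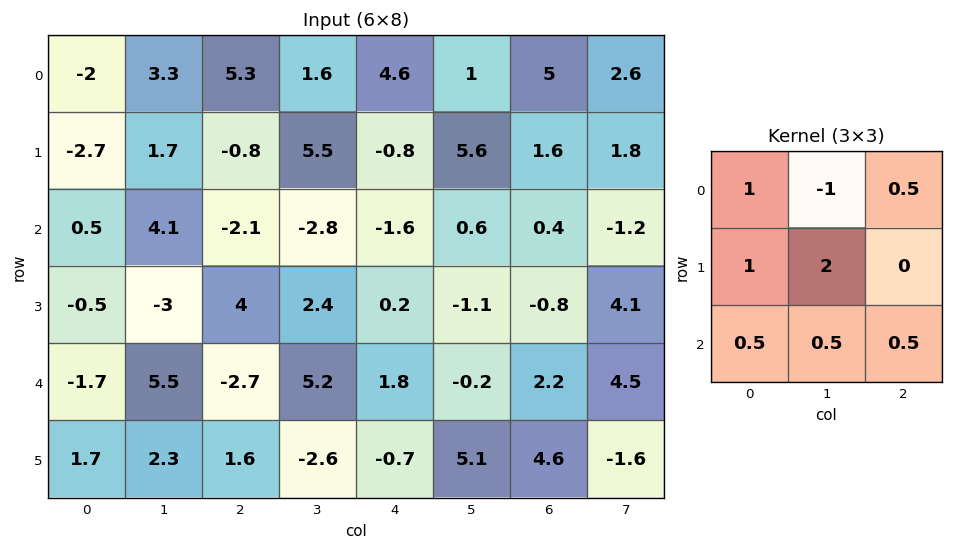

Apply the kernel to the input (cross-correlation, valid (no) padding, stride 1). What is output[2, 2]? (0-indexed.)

The receptive field on the input at this output position is [-2.1 -2.8 -1.6 / 4 2.4 0.2 / -2.7 5.2 1.8]. Elementwise product with the kernel and sum: -2.1·1 + -2.8·-1 + -1.6·0.5 + 4·1 + 2.4·2 + -2.7·0.5 + 5.2·0.5 + 1.8·0.5.

10.85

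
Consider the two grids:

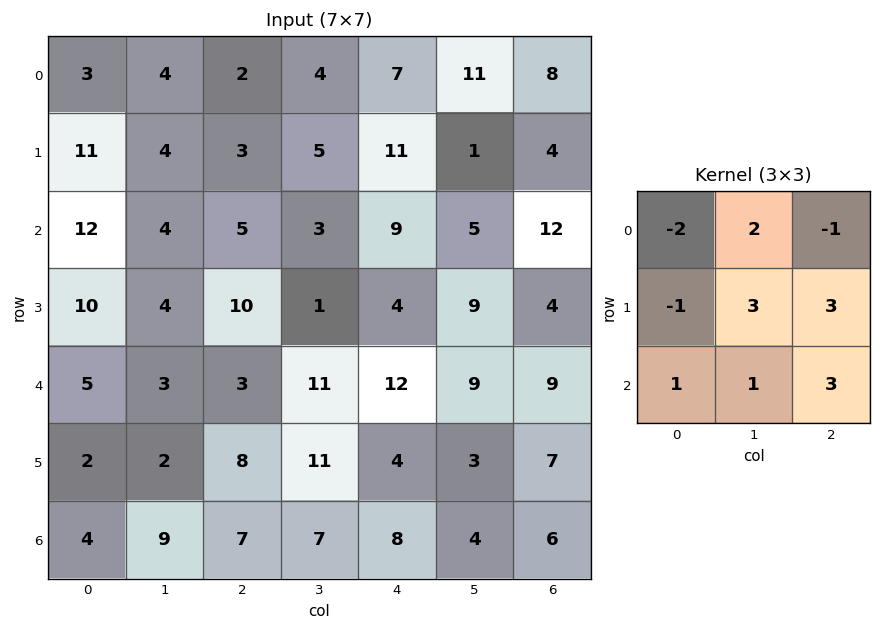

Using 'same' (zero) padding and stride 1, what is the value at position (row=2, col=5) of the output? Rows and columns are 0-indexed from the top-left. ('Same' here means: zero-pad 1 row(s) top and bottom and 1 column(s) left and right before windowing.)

The receptive field on the zero-padded input at this output position is [11 1 4 / 9 5 12 / 4 9 4]. Elementwise product with the kernel and sum: 11·-2 + 1·2 + 4·-1 + 9·-1 + 5·3 + 12·3 + 4·1 + 9·1 + 4·3.

43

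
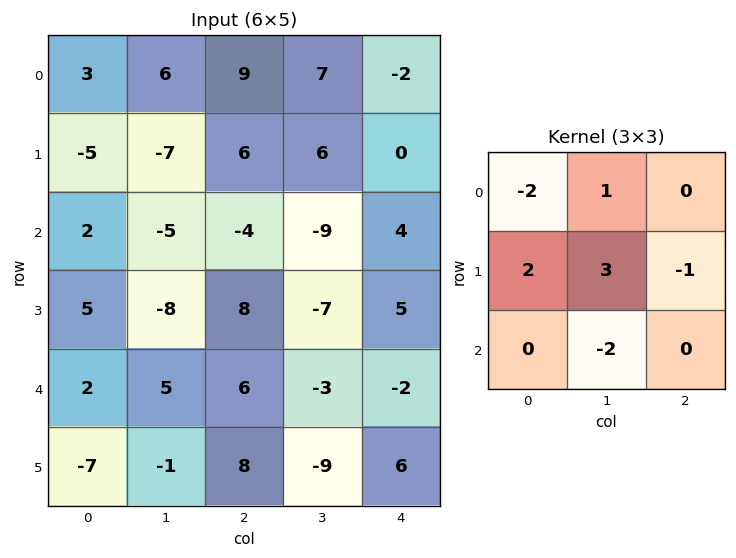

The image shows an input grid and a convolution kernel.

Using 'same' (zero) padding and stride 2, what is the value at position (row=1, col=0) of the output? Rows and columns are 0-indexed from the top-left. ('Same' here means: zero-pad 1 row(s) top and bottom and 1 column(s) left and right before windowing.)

The receptive field on the zero-padded input at this output position is [0 -5 -7 / 0 2 -5 / 0 5 -8]. Elementwise product with the kernel and sum: 0·-2 + -5·1 + 0·2 + 2·3 + -5·-1 + 5·-2.

-4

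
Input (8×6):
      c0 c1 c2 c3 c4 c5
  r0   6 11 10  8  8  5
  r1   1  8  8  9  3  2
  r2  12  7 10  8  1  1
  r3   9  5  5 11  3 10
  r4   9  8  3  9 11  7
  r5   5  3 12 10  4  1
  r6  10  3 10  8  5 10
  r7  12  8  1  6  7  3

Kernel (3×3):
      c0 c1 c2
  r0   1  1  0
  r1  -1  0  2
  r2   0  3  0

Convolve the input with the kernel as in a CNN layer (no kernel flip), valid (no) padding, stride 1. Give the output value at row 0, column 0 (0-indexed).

53

The receptive field on the input at this output position is [6 11 10 / 1 8 8 / 12 7 10]. Elementwise product with the kernel and sum: 6·1 + 11·1 + 1·-1 + 8·2 + 7·3.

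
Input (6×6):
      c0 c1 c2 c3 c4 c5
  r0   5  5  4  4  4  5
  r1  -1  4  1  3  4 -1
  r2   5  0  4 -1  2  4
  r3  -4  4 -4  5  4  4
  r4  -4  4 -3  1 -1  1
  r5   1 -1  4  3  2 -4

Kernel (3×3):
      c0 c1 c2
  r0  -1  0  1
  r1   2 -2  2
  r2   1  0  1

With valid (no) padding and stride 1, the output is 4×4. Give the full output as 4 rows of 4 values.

Output[0,0]: The receptive field on the input at this output position is [5 5 4 / -1 4 1 / 5 0 4]. Elementwise product with the kernel and sum: 5·-1 + 4·1 + -1·2 + 4·-2 + 1·2 + 5·1 + 4·1.

0 10 10 0
12 -2 17 7
-32 30 -16 17
-17 19 4 4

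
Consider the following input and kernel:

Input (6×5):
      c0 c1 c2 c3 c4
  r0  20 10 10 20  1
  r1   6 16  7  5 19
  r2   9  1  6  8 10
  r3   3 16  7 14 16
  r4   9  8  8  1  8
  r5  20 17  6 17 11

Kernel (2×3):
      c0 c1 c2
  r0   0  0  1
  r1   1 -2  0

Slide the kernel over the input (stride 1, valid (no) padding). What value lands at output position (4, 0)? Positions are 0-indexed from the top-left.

-6

The receptive field on the input at this output position is [9 8 8 / 20 17 6]. Elementwise product with the kernel and sum: 8·1 + 20·1 + 17·-2.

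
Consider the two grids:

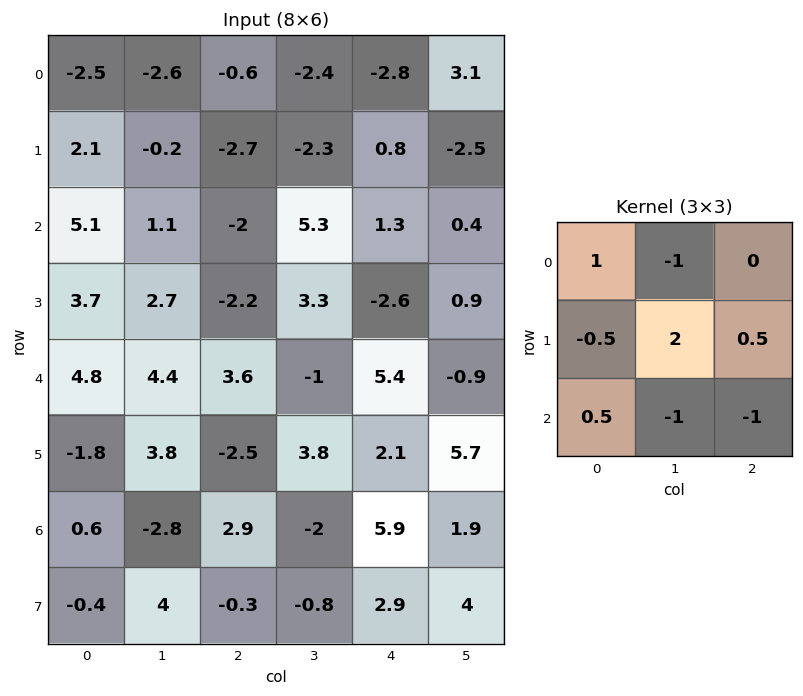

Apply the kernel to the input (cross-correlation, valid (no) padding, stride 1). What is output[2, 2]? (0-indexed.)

-3.5

The receptive field on the input at this output position is [-2 5.3 1.3 / -2.2 3.3 -2.6 / 3.6 -1 5.4]. Elementwise product with the kernel and sum: -2·1 + 5.3·-1 + -2.2·-0.5 + 3.3·2 + -2.6·0.5 + 3.6·0.5 + -1·-1 + 5.4·-1.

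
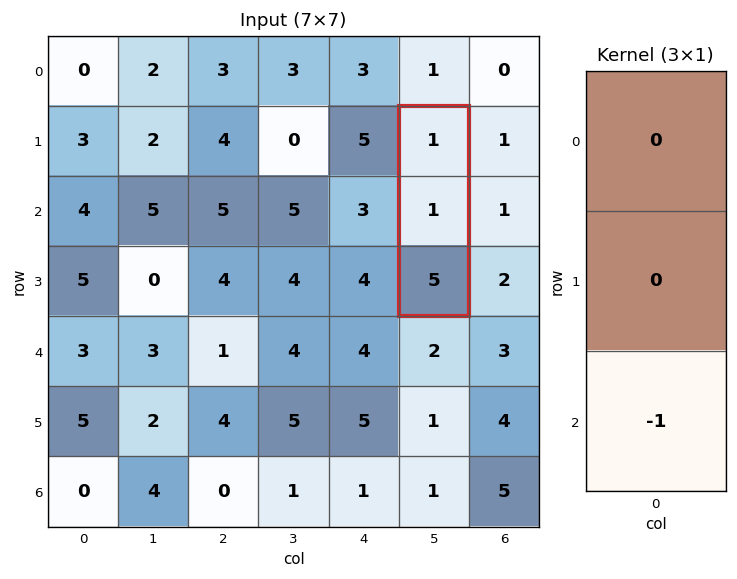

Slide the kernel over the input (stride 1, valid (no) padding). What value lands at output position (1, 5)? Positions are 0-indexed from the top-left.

The receptive field on the input at this output position is [1 / 1 / 5]. Elementwise product with the kernel and sum: 5·-1.

-5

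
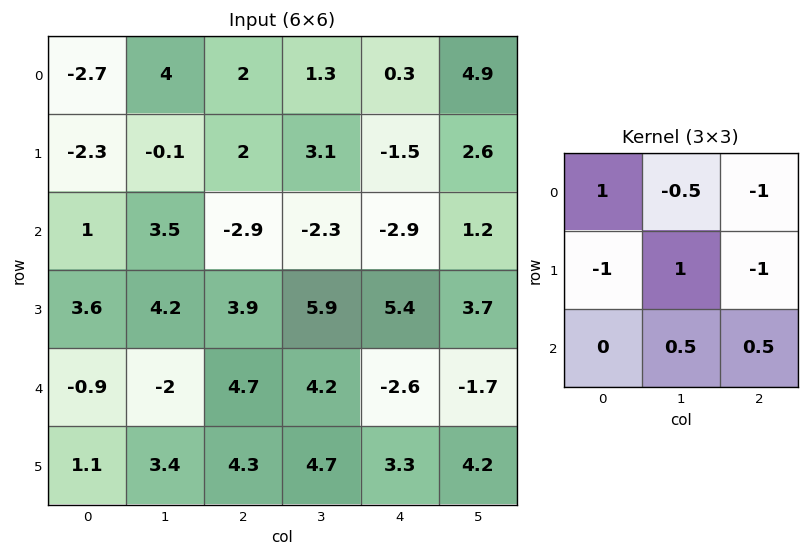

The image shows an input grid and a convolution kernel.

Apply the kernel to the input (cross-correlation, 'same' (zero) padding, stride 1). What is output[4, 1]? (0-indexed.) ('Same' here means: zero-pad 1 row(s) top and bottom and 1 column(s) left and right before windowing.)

-4.35

The receptive field on the zero-padded input at this output position is [3.6 4.2 3.9 / -0.9 -2 4.7 / 1.1 3.4 4.3]. Elementwise product with the kernel and sum: 3.6·1 + 4.2·-0.5 + 3.9·-1 + -0.9·-1 + -2·1 + 4.7·-1 + 3.4·0.5 + 4.3·0.5.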